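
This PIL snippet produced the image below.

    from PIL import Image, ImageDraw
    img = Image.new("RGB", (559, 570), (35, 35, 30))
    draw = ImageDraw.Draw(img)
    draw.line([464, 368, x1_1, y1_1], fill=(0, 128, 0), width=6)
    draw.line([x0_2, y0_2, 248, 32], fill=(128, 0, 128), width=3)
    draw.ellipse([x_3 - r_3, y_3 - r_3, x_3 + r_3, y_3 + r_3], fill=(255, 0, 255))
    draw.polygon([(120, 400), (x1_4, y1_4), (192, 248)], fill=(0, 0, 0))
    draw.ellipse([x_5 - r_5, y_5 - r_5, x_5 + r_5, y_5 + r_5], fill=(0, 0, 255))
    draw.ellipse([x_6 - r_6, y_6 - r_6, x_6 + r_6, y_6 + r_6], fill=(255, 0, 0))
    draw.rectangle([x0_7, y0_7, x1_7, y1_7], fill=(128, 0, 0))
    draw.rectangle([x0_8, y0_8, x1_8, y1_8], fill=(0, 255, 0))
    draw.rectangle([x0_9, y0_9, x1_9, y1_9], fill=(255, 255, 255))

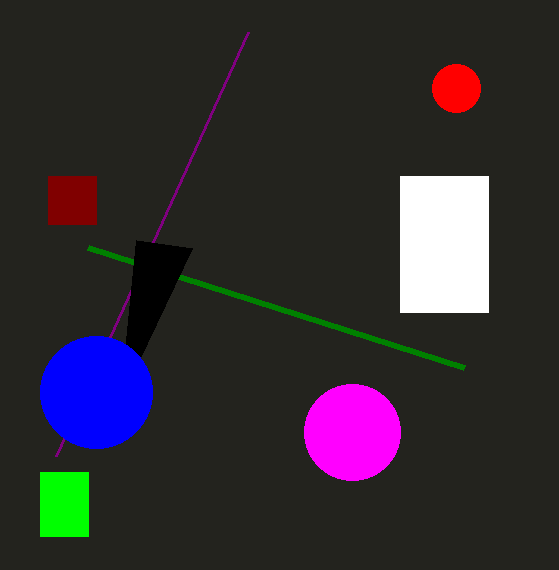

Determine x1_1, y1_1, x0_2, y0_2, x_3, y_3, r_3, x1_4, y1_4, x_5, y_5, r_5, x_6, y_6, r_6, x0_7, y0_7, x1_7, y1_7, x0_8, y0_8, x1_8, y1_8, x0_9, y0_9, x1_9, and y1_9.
x1_1 = 88
y1_1 = 248
x0_2 = 56
y0_2 = 456
x_3 = 352
y_3 = 432
r_3 = 48
x1_4 = 136
y1_4 = 240
x_5 = 96
y_5 = 392
r_5 = 56
x_6 = 456
y_6 = 88
r_6 = 24
x0_7 = 48
y0_7 = 176
x1_7 = 96
y1_7 = 224
x0_8 = 40
y0_8 = 472
x1_8 = 88
y1_8 = 536
x0_9 = 400
y0_9 = 176
x1_9 = 488
y1_9 = 312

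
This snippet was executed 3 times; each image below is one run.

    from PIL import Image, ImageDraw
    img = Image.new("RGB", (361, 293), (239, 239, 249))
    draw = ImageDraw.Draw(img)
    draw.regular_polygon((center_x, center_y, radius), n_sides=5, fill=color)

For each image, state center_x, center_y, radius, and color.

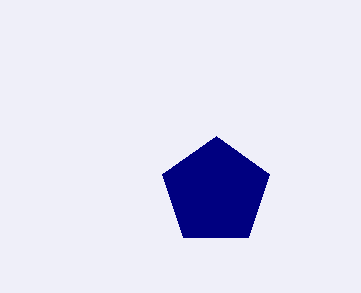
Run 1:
center_x = 216, center_y = 192, radius = 56, color = 'navy'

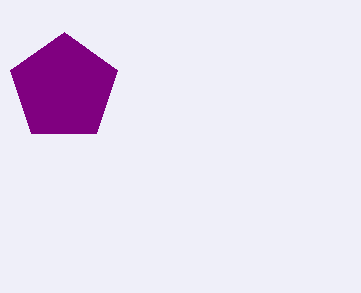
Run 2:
center_x = 64
center_y = 88
radius = 56
color = 'purple'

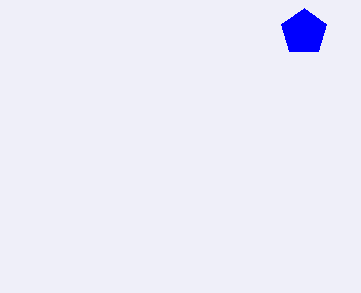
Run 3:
center_x = 304
center_y = 32
radius = 24
color = 'blue'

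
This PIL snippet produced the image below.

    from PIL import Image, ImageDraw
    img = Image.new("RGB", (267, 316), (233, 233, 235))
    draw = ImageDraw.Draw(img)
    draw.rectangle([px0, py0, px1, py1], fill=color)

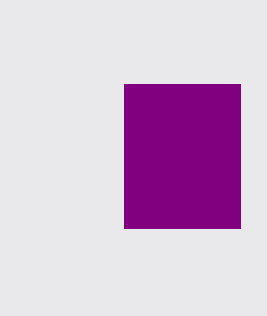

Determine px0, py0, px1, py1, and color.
px0 = 124; py0 = 84; px1 = 240; py1 = 228; color = 'purple'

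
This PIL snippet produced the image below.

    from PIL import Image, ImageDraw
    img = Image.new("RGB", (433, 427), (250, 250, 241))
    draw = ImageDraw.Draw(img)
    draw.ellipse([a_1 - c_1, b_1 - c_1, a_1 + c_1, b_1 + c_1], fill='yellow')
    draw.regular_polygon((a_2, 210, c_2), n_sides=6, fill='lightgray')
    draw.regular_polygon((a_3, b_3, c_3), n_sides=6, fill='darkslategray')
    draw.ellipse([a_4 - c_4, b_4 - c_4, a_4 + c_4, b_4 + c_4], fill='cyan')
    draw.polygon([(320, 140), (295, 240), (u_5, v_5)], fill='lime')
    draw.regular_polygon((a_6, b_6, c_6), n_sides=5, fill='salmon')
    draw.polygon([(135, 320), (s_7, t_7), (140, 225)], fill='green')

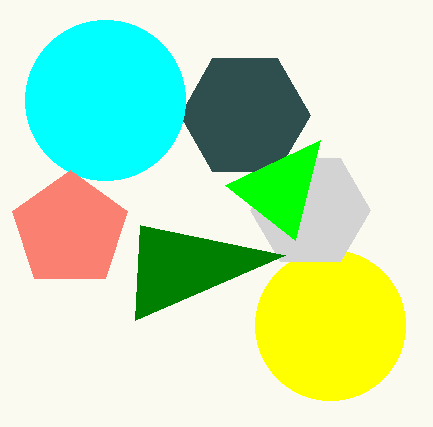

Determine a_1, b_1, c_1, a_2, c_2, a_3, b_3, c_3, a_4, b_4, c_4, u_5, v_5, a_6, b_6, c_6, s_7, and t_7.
a_1 = 330; b_1 = 325; c_1 = 75; a_2 = 310; c_2 = 60; a_3 = 245; b_3 = 115; c_3 = 65; a_4 = 105; b_4 = 100; c_4 = 80; u_5 = 225; v_5 = 185; a_6 = 70; b_6 = 230; c_6 = 60; s_7 = 285; t_7 = 255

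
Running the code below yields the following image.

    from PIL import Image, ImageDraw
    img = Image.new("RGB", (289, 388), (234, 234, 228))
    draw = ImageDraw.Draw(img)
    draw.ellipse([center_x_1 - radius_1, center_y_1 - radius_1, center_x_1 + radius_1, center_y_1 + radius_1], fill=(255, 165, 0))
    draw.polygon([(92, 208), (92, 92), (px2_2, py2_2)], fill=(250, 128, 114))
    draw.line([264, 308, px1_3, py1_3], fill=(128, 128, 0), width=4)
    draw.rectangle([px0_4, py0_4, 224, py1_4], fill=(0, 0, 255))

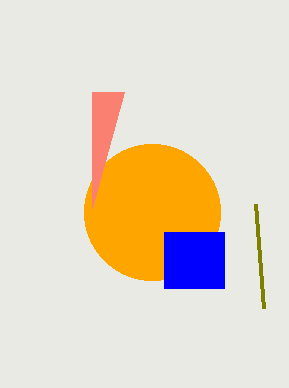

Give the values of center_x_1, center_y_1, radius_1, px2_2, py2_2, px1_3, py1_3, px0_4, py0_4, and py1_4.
center_x_1 = 152
center_y_1 = 212
radius_1 = 68
px2_2 = 124
py2_2 = 92
px1_3 = 256
py1_3 = 204
px0_4 = 164
py0_4 = 232
py1_4 = 288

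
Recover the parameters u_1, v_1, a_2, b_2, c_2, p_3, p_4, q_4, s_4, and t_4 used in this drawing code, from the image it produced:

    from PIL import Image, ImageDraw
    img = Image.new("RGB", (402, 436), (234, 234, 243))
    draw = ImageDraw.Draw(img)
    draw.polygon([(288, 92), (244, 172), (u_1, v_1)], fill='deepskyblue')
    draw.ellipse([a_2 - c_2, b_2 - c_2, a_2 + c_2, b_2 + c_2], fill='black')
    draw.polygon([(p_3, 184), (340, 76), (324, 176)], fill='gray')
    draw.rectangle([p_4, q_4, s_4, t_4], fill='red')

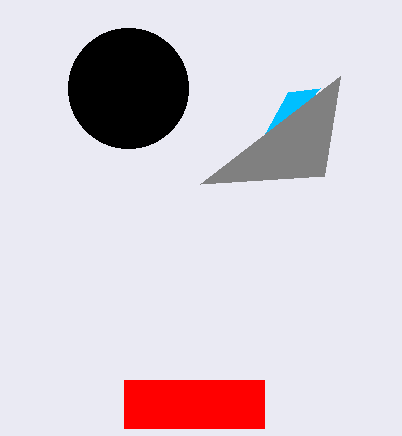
u_1 = 320
v_1 = 88
a_2 = 128
b_2 = 88
c_2 = 60
p_3 = 200
p_4 = 124
q_4 = 380
s_4 = 264
t_4 = 428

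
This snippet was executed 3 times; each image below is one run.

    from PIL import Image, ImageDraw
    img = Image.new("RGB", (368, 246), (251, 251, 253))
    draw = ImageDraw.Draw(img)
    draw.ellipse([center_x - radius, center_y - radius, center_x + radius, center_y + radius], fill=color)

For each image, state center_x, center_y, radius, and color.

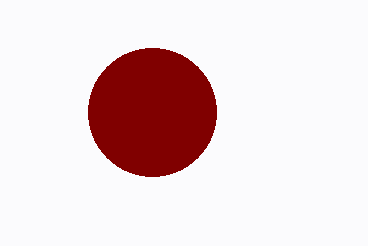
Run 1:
center_x = 152; center_y = 112; radius = 64; color = 'maroon'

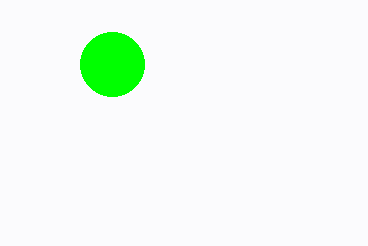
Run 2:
center_x = 112, center_y = 64, radius = 32, color = 'lime'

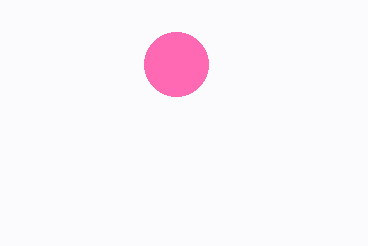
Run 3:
center_x = 176; center_y = 64; radius = 32; color = 'hotpink'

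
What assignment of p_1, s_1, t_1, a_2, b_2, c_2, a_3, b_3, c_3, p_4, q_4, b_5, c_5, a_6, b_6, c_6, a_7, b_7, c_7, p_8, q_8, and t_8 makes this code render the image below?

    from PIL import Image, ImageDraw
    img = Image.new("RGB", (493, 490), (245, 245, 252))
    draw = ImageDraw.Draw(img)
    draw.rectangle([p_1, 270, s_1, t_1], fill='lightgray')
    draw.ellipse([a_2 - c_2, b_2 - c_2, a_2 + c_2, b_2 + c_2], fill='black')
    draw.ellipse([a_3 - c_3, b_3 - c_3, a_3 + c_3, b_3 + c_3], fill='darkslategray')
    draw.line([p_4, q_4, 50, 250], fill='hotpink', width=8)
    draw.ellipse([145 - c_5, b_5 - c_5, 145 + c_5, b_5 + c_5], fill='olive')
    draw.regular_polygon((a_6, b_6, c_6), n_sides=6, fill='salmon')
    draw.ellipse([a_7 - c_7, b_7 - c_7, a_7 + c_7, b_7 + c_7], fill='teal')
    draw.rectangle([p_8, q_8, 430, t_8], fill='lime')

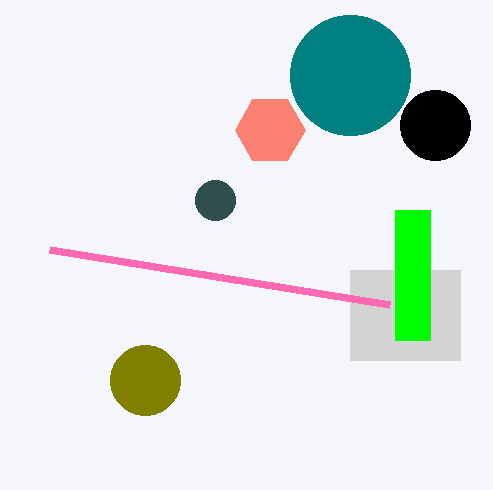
p_1 = 350, s_1 = 460, t_1 = 360, a_2 = 435, b_2 = 125, c_2 = 35, a_3 = 215, b_3 = 200, c_3 = 20, p_4 = 390, q_4 = 305, b_5 = 380, c_5 = 35, a_6 = 270, b_6 = 130, c_6 = 35, a_7 = 350, b_7 = 75, c_7 = 60, p_8 = 395, q_8 = 210, t_8 = 340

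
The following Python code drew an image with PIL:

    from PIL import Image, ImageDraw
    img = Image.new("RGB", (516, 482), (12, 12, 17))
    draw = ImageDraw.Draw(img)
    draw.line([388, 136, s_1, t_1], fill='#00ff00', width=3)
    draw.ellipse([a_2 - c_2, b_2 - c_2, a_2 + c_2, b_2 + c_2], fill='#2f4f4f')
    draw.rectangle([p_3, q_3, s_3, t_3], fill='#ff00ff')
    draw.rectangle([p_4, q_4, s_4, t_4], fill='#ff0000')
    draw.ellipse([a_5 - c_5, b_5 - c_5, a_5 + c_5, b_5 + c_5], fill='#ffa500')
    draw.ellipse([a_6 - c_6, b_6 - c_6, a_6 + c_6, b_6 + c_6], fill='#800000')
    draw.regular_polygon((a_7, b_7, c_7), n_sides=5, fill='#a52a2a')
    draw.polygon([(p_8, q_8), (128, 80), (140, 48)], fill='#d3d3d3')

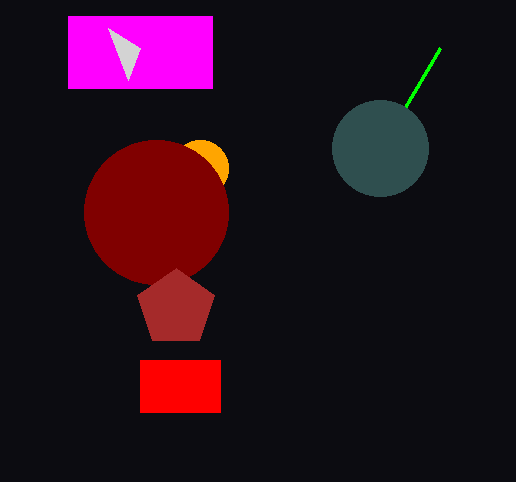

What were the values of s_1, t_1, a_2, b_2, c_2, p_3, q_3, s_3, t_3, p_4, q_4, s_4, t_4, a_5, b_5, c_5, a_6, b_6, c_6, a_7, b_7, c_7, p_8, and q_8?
s_1 = 440; t_1 = 48; a_2 = 380; b_2 = 148; c_2 = 48; p_3 = 68; q_3 = 16; s_3 = 212; t_3 = 88; p_4 = 140; q_4 = 360; s_4 = 220; t_4 = 412; a_5 = 200; b_5 = 168; c_5 = 28; a_6 = 156; b_6 = 212; c_6 = 72; a_7 = 176; b_7 = 308; c_7 = 40; p_8 = 108; q_8 = 28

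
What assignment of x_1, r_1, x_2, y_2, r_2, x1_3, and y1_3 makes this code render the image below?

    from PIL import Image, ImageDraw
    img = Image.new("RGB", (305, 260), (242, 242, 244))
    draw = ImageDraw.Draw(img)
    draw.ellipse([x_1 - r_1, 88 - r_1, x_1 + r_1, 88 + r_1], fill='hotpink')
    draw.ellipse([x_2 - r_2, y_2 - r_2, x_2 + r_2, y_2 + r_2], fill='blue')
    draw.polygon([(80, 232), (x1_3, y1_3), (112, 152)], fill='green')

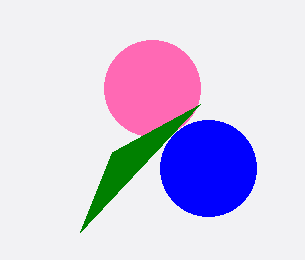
x_1 = 152, r_1 = 48, x_2 = 208, y_2 = 168, r_2 = 48, x1_3 = 200, y1_3 = 104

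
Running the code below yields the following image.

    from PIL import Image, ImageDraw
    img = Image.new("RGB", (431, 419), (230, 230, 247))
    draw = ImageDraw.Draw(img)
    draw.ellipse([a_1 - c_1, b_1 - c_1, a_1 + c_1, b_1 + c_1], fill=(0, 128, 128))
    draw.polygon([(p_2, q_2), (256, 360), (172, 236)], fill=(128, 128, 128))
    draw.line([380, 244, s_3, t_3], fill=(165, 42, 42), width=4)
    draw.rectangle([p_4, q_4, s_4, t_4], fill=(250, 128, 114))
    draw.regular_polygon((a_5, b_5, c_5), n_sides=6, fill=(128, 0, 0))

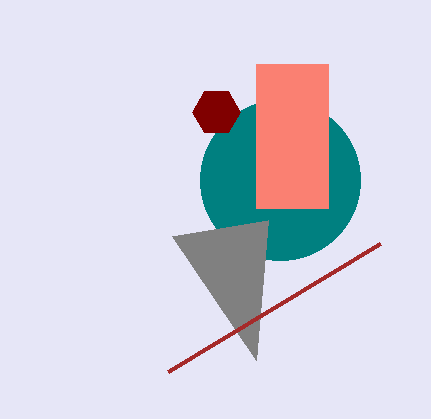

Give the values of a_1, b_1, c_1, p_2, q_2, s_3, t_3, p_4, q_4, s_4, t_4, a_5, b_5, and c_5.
a_1 = 280, b_1 = 180, c_1 = 80, p_2 = 268, q_2 = 220, s_3 = 168, t_3 = 372, p_4 = 256, q_4 = 64, s_4 = 328, t_4 = 208, a_5 = 216, b_5 = 112, c_5 = 24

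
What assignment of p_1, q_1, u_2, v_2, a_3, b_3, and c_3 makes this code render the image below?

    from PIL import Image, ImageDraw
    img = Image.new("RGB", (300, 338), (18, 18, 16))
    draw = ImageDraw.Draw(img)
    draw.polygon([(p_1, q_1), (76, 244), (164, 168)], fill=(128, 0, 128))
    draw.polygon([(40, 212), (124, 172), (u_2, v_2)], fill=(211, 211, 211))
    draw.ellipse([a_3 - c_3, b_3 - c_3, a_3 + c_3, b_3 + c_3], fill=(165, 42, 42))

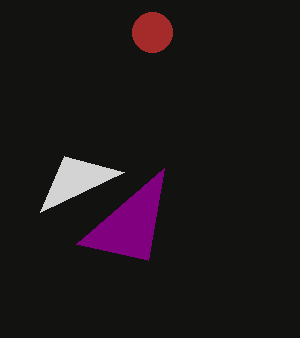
p_1 = 148; q_1 = 260; u_2 = 64; v_2 = 156; a_3 = 152; b_3 = 32; c_3 = 20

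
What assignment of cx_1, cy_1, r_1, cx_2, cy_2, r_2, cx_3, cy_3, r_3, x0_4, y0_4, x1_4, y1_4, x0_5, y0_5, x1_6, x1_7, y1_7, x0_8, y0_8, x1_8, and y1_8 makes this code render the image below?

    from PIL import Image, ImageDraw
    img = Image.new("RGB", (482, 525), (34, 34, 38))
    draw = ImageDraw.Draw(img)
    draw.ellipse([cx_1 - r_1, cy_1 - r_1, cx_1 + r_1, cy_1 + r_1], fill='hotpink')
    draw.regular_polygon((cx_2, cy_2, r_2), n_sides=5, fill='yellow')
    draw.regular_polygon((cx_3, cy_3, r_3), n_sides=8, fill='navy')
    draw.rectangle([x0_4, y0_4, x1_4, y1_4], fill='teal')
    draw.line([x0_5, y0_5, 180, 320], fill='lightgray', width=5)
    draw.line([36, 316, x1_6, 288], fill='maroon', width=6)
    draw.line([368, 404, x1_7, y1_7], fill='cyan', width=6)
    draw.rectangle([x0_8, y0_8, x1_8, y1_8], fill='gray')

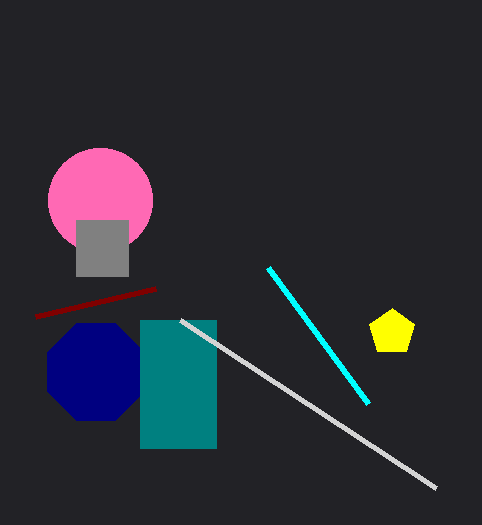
cx_1 = 100; cy_1 = 200; r_1 = 52; cx_2 = 392; cy_2 = 332; r_2 = 24; cx_3 = 96; cy_3 = 372; r_3 = 52; x0_4 = 140; y0_4 = 320; x1_4 = 216; y1_4 = 448; x0_5 = 436; y0_5 = 488; x1_6 = 156; x1_7 = 268; y1_7 = 268; x0_8 = 76; y0_8 = 220; x1_8 = 128; y1_8 = 276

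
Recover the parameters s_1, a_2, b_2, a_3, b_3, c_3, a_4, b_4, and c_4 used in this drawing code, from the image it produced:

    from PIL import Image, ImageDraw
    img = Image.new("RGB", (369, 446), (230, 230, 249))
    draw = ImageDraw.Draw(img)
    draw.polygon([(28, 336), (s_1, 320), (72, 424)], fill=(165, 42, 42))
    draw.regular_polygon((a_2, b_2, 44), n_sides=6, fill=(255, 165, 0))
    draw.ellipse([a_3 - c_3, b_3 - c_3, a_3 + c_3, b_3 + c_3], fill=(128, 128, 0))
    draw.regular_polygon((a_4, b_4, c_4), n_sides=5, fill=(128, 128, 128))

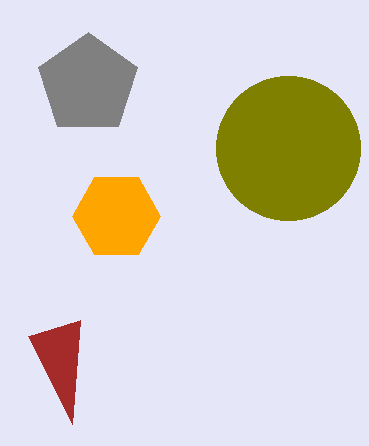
s_1 = 80; a_2 = 116; b_2 = 216; a_3 = 288; b_3 = 148; c_3 = 72; a_4 = 88; b_4 = 84; c_4 = 52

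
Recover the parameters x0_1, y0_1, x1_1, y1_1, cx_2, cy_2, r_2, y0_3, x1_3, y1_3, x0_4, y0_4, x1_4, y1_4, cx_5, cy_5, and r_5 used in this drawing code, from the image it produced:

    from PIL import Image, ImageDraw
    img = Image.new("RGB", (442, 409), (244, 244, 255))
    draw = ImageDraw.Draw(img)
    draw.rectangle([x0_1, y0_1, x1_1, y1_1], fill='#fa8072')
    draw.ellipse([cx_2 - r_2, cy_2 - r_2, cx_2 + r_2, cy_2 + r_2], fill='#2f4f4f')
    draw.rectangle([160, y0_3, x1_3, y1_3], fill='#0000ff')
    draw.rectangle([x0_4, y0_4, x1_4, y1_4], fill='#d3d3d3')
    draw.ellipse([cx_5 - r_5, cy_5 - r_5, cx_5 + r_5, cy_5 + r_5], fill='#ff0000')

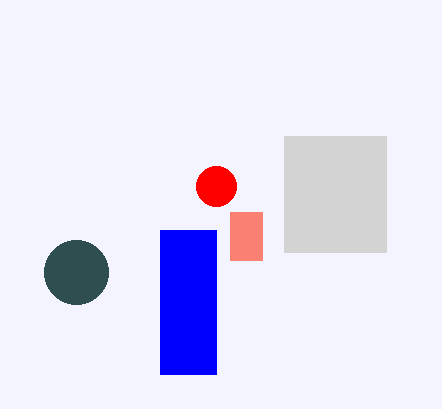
x0_1 = 230, y0_1 = 212, x1_1 = 262, y1_1 = 260, cx_2 = 76, cy_2 = 272, r_2 = 32, y0_3 = 230, x1_3 = 216, y1_3 = 374, x0_4 = 284, y0_4 = 136, x1_4 = 386, y1_4 = 252, cx_5 = 216, cy_5 = 186, r_5 = 20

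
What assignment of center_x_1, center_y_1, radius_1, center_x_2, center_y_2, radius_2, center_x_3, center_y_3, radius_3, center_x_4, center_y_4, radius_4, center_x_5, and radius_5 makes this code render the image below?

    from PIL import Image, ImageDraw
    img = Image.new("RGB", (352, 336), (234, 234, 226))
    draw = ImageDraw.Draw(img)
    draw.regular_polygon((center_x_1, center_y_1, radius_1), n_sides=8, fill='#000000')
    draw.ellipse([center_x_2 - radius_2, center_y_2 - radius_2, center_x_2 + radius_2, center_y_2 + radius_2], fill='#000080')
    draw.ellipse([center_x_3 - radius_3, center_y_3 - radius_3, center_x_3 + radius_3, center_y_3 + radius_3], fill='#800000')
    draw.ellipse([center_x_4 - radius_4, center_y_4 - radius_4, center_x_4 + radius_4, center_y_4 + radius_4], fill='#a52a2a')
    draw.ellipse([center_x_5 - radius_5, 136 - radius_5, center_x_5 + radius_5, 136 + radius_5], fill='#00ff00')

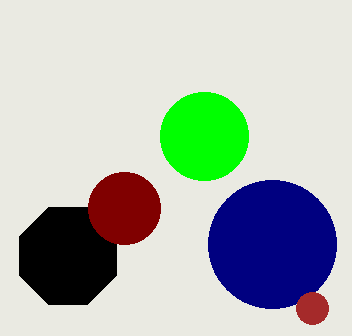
center_x_1 = 68
center_y_1 = 256
radius_1 = 52
center_x_2 = 272
center_y_2 = 244
radius_2 = 64
center_x_3 = 124
center_y_3 = 208
radius_3 = 36
center_x_4 = 312
center_y_4 = 308
radius_4 = 16
center_x_5 = 204
radius_5 = 44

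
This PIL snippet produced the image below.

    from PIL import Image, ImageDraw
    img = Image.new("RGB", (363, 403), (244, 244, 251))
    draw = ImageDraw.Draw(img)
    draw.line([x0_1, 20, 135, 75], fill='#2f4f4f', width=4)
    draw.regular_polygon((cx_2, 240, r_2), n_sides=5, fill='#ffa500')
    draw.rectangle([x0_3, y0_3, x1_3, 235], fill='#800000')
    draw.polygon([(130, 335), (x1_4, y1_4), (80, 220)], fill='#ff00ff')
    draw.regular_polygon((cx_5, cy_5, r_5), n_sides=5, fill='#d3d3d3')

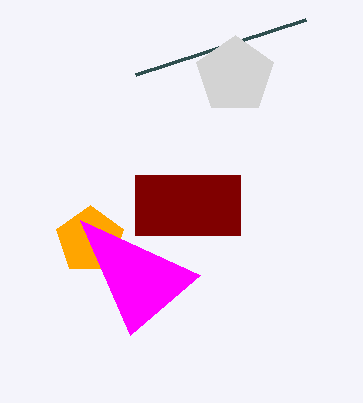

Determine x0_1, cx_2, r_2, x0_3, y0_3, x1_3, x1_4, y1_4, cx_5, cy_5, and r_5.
x0_1 = 305; cx_2 = 90; r_2 = 35; x0_3 = 135; y0_3 = 175; x1_3 = 240; x1_4 = 200; y1_4 = 275; cx_5 = 235; cy_5 = 75; r_5 = 40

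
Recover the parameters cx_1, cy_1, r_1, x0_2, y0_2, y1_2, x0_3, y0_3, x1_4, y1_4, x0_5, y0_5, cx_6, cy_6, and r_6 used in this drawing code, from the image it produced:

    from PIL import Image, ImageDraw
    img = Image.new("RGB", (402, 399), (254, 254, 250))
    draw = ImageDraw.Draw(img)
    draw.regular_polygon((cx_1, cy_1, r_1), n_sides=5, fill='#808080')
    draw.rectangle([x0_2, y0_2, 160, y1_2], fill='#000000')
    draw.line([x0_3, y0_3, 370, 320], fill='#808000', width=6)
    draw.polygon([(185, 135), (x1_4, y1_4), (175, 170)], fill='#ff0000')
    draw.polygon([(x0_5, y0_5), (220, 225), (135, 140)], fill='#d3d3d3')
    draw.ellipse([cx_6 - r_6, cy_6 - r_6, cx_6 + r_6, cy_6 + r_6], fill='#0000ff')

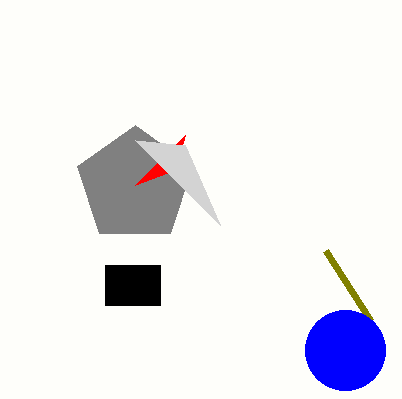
cx_1 = 135; cy_1 = 185; r_1 = 60; x0_2 = 105; y0_2 = 265; y1_2 = 305; x0_3 = 325; y0_3 = 250; x1_4 = 135; y1_4 = 185; x0_5 = 185; y0_5 = 145; cx_6 = 345; cy_6 = 350; r_6 = 40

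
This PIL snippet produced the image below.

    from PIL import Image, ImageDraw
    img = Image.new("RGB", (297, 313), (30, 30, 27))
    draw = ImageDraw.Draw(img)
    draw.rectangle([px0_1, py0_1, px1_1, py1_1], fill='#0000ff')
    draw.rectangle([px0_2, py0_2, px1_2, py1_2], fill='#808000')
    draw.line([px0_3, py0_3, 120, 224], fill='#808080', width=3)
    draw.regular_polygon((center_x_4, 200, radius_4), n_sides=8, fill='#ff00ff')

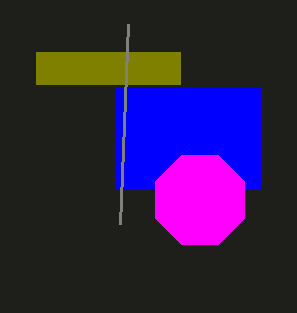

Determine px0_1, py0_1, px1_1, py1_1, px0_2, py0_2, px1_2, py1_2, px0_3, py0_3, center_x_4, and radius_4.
px0_1 = 116; py0_1 = 88; px1_1 = 260; py1_1 = 188; px0_2 = 36; py0_2 = 52; px1_2 = 180; py1_2 = 84; px0_3 = 128; py0_3 = 24; center_x_4 = 200; radius_4 = 48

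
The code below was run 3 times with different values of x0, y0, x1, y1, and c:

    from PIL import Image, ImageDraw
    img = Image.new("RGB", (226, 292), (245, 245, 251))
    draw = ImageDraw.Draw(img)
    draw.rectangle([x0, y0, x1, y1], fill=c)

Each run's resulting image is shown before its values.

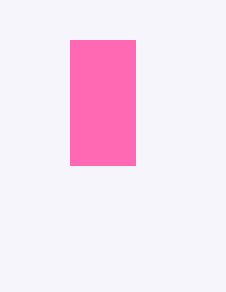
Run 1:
x0 = 70, y0 = 40, x1 = 135, y1 = 165, c = 'hotpink'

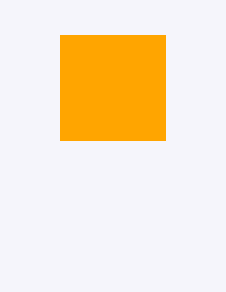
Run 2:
x0 = 60
y0 = 35
x1 = 165
y1 = 140
c = 'orange'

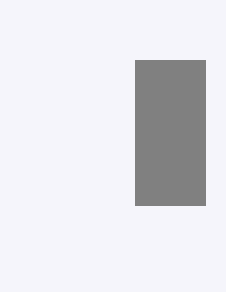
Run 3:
x0 = 135, y0 = 60, x1 = 205, y1 = 205, c = 'gray'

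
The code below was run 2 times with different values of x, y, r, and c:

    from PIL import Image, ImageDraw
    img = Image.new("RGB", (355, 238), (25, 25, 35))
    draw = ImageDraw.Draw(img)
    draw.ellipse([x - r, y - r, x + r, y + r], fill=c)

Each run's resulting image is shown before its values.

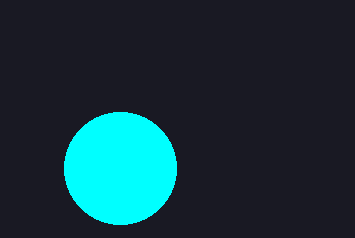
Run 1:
x = 120; y = 168; r = 56; c = 'cyan'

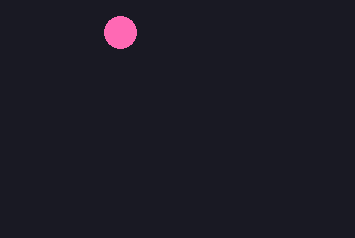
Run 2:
x = 120, y = 32, r = 16, c = 'hotpink'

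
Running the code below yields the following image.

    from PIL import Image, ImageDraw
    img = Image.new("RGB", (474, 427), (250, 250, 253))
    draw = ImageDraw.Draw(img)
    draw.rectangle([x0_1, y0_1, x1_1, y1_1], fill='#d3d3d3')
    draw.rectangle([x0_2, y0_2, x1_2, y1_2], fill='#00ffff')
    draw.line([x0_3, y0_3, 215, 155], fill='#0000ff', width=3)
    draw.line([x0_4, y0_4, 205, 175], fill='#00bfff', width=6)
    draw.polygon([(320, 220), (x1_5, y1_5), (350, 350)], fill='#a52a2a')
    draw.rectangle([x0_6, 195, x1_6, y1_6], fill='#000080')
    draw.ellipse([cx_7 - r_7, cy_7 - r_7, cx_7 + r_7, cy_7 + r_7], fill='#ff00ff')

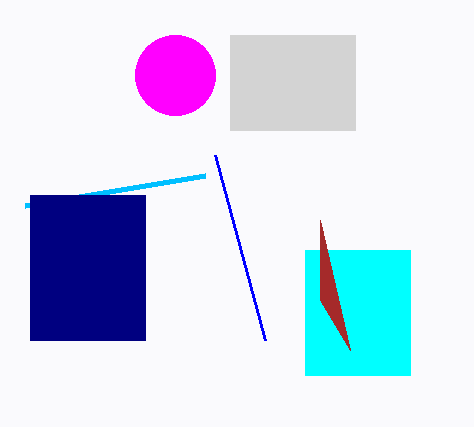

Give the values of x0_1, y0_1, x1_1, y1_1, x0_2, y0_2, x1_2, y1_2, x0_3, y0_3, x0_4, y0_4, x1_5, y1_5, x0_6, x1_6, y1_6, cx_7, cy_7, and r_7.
x0_1 = 230; y0_1 = 35; x1_1 = 355; y1_1 = 130; x0_2 = 305; y0_2 = 250; x1_2 = 410; y1_2 = 375; x0_3 = 265; y0_3 = 340; x0_4 = 25; y0_4 = 205; x1_5 = 320; y1_5 = 300; x0_6 = 30; x1_6 = 145; y1_6 = 340; cx_7 = 175; cy_7 = 75; r_7 = 40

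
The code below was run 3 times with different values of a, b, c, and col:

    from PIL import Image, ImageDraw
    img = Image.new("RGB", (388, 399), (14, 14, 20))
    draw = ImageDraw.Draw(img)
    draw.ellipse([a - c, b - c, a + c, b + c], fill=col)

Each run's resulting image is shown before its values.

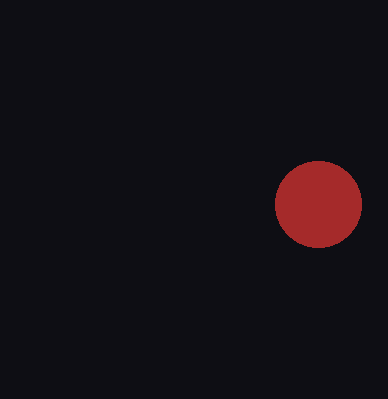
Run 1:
a = 318; b = 204; c = 43; col = 'brown'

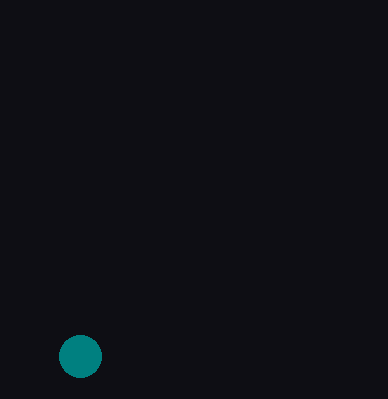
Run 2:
a = 80, b = 356, c = 21, col = 'teal'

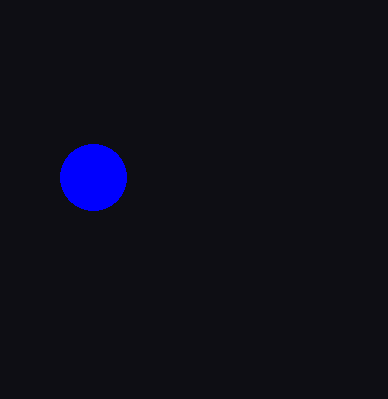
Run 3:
a = 93, b = 177, c = 33, col = 'blue'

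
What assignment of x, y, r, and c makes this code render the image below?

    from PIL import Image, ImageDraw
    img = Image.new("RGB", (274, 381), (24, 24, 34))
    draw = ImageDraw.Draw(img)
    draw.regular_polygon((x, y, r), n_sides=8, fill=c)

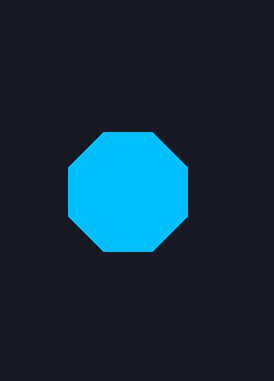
x = 128, y = 192, r = 64, c = 'deepskyblue'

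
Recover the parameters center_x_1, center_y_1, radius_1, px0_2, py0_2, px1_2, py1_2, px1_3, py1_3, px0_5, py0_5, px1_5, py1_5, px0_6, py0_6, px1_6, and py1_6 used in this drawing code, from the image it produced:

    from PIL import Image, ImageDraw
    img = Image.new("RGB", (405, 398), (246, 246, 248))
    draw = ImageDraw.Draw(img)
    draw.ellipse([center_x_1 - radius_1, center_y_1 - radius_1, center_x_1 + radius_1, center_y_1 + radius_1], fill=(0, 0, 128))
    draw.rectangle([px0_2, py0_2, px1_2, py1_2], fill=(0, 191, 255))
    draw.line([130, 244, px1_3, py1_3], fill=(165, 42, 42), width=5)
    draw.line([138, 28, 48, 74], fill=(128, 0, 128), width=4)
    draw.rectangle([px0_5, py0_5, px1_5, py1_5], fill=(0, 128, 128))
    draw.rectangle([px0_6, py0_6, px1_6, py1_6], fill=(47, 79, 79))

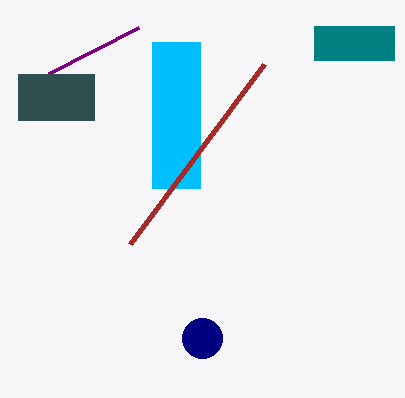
center_x_1 = 202
center_y_1 = 338
radius_1 = 20
px0_2 = 152
py0_2 = 42
px1_2 = 200
py1_2 = 188
px1_3 = 264
py1_3 = 64
px0_5 = 314
py0_5 = 26
px1_5 = 394
py1_5 = 60
px0_6 = 18
py0_6 = 74
px1_6 = 94
py1_6 = 120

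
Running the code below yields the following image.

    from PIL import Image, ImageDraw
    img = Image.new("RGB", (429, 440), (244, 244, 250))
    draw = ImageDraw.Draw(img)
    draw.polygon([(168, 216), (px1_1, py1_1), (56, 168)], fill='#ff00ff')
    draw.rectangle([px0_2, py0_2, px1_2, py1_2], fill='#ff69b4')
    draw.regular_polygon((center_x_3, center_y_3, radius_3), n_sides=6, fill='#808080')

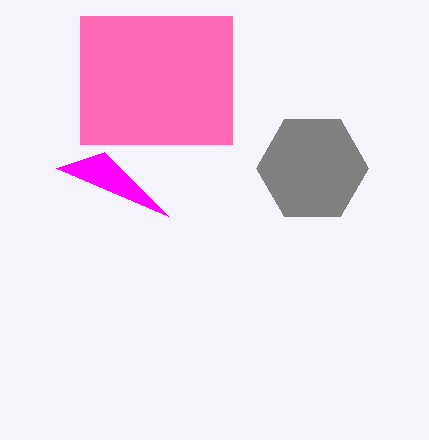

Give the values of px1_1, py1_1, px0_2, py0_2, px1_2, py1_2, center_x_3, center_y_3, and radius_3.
px1_1 = 104; py1_1 = 152; px0_2 = 80; py0_2 = 16; px1_2 = 232; py1_2 = 144; center_x_3 = 312; center_y_3 = 168; radius_3 = 56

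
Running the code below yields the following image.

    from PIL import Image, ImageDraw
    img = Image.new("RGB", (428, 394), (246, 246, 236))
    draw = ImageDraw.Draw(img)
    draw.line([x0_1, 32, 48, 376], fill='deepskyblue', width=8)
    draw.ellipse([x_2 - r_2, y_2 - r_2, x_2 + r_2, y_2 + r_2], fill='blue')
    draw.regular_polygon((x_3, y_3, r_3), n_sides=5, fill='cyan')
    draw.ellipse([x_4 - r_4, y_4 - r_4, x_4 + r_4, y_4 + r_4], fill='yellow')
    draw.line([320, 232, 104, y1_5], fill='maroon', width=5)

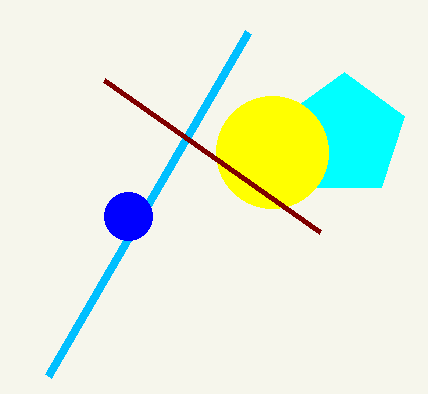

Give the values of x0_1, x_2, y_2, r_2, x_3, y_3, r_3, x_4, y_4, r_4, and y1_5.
x0_1 = 248
x_2 = 128
y_2 = 216
r_2 = 24
x_3 = 344
y_3 = 136
r_3 = 64
x_4 = 272
y_4 = 152
r_4 = 56
y1_5 = 80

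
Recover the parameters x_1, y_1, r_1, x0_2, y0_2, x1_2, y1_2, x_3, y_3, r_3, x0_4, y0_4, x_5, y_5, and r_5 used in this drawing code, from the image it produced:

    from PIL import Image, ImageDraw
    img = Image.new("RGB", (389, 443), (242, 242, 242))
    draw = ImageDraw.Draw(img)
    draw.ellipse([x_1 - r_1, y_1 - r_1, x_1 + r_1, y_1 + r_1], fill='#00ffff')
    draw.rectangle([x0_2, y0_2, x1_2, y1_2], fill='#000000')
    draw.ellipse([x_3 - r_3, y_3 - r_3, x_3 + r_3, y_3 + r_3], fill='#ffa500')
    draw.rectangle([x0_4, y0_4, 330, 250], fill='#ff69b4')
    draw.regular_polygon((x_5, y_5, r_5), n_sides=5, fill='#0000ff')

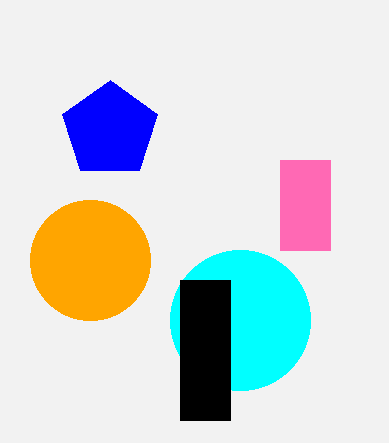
x_1 = 240
y_1 = 320
r_1 = 70
x0_2 = 180
y0_2 = 280
x1_2 = 230
y1_2 = 420
x_3 = 90
y_3 = 260
r_3 = 60
x0_4 = 280
y0_4 = 160
x_5 = 110
y_5 = 130
r_5 = 50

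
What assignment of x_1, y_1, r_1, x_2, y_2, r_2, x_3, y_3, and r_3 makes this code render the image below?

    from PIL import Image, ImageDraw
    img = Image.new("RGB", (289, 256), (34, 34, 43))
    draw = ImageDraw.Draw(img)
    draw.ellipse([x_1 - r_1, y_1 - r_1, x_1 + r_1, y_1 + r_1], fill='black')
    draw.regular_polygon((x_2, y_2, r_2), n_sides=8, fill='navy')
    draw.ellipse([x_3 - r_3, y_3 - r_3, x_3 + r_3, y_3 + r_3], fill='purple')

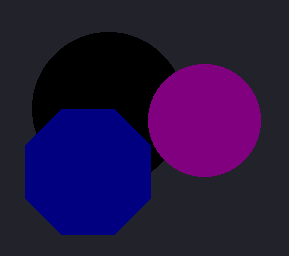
x_1 = 108
y_1 = 108
r_1 = 76
x_2 = 88
y_2 = 172
r_2 = 68
x_3 = 204
y_3 = 120
r_3 = 56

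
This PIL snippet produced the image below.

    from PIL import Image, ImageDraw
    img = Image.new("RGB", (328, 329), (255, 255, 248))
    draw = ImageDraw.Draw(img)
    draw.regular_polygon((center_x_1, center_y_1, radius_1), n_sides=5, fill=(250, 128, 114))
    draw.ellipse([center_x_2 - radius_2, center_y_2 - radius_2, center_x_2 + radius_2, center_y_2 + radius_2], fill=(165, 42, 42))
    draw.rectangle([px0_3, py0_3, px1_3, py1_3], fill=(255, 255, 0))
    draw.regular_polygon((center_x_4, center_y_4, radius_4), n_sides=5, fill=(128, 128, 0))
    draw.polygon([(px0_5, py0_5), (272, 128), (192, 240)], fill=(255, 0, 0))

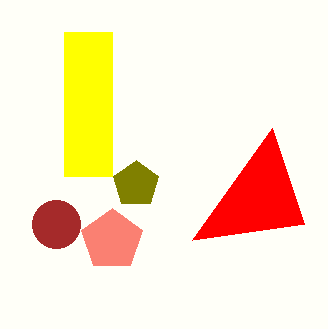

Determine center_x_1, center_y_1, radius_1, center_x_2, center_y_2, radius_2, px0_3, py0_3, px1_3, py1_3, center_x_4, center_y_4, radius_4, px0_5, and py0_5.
center_x_1 = 112
center_y_1 = 240
radius_1 = 32
center_x_2 = 56
center_y_2 = 224
radius_2 = 24
px0_3 = 64
py0_3 = 32
px1_3 = 112
py1_3 = 176
center_x_4 = 136
center_y_4 = 184
radius_4 = 24
px0_5 = 304
py0_5 = 224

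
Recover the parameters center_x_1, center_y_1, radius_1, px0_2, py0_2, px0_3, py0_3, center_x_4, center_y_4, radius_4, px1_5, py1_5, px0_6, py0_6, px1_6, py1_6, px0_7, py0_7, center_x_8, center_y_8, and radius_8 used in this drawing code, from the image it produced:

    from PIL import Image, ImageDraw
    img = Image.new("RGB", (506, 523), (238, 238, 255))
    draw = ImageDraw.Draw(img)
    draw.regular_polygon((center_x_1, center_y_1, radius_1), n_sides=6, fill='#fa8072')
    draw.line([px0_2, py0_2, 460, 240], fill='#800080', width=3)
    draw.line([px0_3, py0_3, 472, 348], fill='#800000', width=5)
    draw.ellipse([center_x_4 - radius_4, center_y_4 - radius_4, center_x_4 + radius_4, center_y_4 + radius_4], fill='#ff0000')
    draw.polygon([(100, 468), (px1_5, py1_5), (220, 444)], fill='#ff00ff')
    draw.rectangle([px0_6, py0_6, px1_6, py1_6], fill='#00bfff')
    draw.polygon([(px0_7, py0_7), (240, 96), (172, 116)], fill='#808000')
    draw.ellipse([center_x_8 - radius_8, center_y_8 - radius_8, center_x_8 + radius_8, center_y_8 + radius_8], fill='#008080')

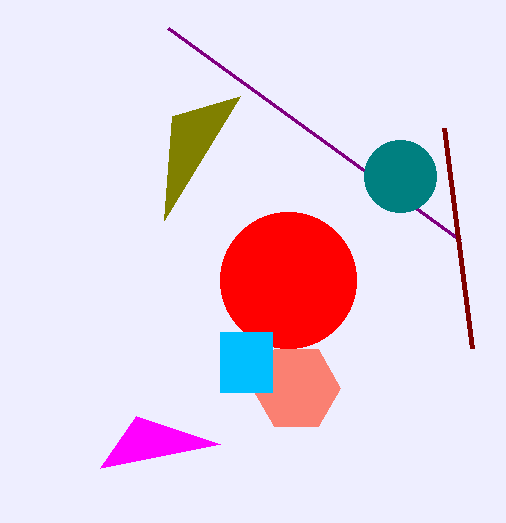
center_x_1 = 296
center_y_1 = 388
radius_1 = 44
px0_2 = 168
py0_2 = 28
px0_3 = 444
py0_3 = 128
center_x_4 = 288
center_y_4 = 280
radius_4 = 68
px1_5 = 136
py1_5 = 416
px0_6 = 220
py0_6 = 332
px1_6 = 272
py1_6 = 392
px0_7 = 164
py0_7 = 220
center_x_8 = 400
center_y_8 = 176
radius_8 = 36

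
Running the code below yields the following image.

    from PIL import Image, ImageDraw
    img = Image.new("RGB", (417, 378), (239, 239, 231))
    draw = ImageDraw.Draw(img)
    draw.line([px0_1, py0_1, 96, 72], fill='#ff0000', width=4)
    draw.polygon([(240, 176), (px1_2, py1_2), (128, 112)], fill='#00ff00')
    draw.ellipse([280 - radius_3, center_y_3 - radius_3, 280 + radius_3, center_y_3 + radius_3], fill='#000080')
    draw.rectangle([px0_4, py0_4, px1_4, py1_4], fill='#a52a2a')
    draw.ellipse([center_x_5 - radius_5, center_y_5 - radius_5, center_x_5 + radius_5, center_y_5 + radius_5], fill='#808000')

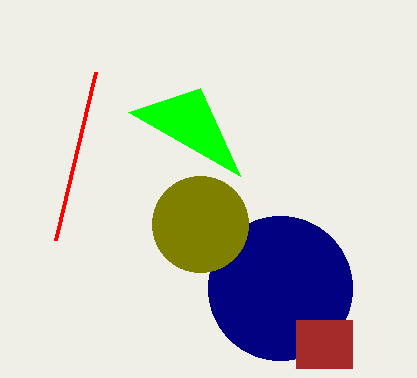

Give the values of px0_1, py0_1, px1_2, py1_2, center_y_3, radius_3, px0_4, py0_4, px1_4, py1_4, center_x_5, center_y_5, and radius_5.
px0_1 = 56; py0_1 = 240; px1_2 = 200; py1_2 = 88; center_y_3 = 288; radius_3 = 72; px0_4 = 296; py0_4 = 320; px1_4 = 352; py1_4 = 368; center_x_5 = 200; center_y_5 = 224; radius_5 = 48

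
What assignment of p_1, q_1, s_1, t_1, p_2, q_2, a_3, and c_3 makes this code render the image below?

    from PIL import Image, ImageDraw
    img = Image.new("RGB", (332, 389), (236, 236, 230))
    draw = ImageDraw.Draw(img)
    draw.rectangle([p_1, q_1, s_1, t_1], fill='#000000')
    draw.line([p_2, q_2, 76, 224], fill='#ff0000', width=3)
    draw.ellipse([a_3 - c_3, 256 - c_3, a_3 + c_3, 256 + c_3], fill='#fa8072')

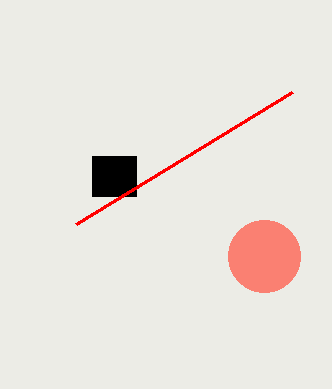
p_1 = 92; q_1 = 156; s_1 = 136; t_1 = 196; p_2 = 292; q_2 = 92; a_3 = 264; c_3 = 36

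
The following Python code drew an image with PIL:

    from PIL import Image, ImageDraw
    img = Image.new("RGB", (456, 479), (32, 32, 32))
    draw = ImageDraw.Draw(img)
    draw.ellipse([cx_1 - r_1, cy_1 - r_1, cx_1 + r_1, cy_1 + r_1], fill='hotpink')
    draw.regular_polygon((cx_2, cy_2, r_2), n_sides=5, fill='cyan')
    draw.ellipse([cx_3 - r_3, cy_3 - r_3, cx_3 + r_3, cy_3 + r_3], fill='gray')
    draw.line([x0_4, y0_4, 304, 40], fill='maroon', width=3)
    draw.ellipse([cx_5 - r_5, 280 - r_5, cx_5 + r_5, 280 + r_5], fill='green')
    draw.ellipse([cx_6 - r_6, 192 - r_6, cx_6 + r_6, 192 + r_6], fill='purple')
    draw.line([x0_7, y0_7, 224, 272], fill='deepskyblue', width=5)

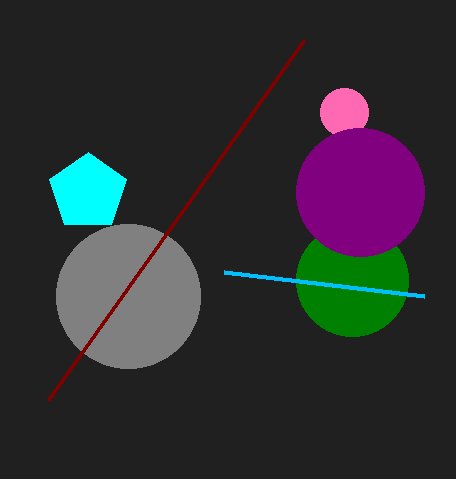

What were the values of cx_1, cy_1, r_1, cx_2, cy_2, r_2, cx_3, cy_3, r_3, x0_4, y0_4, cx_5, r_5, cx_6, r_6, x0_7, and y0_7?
cx_1 = 344; cy_1 = 112; r_1 = 24; cx_2 = 88; cy_2 = 192; r_2 = 40; cx_3 = 128; cy_3 = 296; r_3 = 72; x0_4 = 48; y0_4 = 400; cx_5 = 352; r_5 = 56; cx_6 = 360; r_6 = 64; x0_7 = 424; y0_7 = 296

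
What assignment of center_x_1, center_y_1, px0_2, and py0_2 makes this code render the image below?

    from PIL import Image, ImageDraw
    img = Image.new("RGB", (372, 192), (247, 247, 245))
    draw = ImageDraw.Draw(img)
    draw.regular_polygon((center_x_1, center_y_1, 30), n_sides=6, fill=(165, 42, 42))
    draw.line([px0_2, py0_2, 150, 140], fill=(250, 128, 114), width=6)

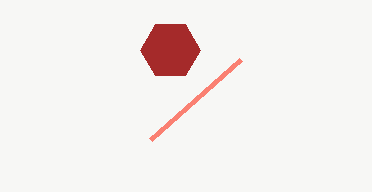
center_x_1 = 170, center_y_1 = 50, px0_2 = 240, py0_2 = 60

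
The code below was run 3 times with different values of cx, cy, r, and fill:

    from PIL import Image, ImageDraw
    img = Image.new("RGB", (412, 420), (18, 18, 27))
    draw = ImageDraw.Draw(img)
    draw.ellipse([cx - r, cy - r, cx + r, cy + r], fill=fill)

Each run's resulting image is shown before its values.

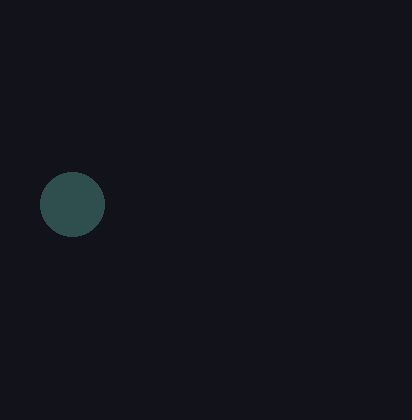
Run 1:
cx = 72, cy = 204, r = 32, fill = 'darkslategray'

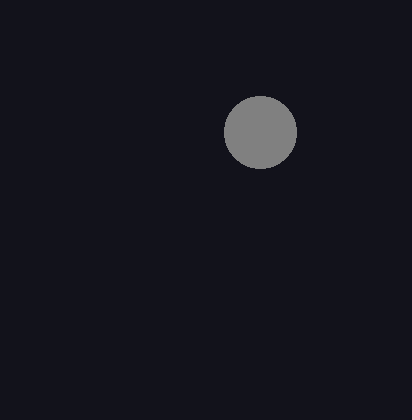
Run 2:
cx = 260
cy = 132
r = 36
fill = 'gray'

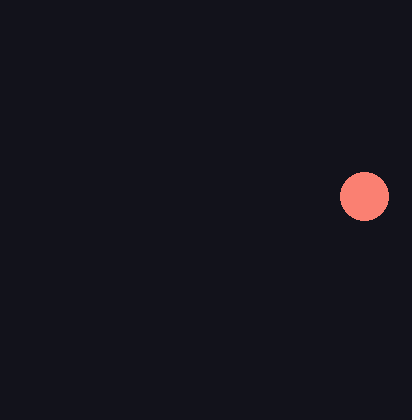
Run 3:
cx = 364, cy = 196, r = 24, fill = 'salmon'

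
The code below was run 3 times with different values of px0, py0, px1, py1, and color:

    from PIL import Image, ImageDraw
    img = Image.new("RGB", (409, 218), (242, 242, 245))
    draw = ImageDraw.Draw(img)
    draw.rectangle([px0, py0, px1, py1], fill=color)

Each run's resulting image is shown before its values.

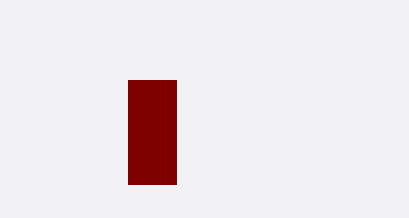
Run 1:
px0 = 128, py0 = 80, px1 = 176, py1 = 184, color = 'maroon'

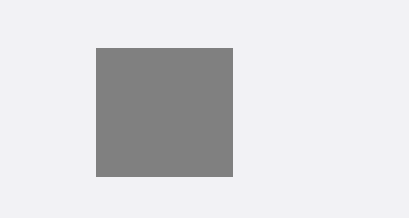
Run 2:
px0 = 96; py0 = 48; px1 = 232; py1 = 176; color = 'gray'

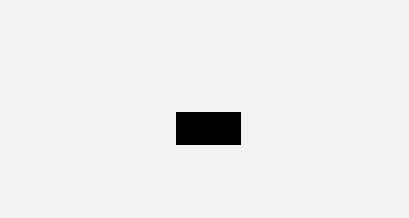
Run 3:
px0 = 176, py0 = 112, px1 = 240, py1 = 144, color = 'black'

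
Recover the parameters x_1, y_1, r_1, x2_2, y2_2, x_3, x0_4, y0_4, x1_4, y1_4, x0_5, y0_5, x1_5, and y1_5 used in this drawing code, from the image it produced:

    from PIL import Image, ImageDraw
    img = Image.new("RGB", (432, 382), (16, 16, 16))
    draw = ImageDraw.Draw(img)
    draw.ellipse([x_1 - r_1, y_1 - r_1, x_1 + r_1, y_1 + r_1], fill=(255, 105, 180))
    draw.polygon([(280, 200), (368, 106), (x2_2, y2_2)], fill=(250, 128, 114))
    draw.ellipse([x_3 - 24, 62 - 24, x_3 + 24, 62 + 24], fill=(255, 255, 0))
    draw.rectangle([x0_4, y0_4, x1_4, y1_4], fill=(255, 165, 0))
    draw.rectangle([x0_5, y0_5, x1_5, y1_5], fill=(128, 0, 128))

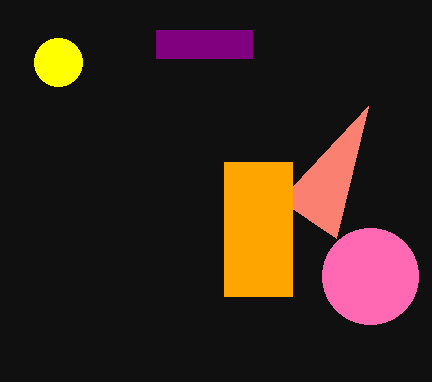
x_1 = 370, y_1 = 276, r_1 = 48, x2_2 = 336, y2_2 = 238, x_3 = 58, x0_4 = 224, y0_4 = 162, x1_4 = 292, y1_4 = 296, x0_5 = 156, y0_5 = 30, x1_5 = 252, y1_5 = 58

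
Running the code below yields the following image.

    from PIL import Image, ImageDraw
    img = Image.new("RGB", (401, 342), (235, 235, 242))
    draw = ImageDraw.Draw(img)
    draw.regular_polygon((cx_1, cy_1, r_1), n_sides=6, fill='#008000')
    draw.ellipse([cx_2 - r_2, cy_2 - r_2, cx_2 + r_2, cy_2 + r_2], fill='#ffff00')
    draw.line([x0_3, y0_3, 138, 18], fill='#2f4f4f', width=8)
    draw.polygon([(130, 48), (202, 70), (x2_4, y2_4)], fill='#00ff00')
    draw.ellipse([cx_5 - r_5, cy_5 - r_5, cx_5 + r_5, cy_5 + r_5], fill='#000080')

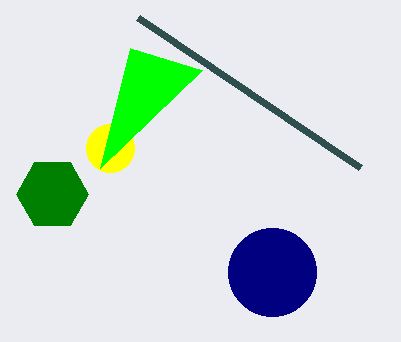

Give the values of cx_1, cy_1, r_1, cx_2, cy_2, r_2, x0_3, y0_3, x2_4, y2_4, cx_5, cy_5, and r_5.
cx_1 = 52, cy_1 = 194, r_1 = 36, cx_2 = 110, cy_2 = 148, r_2 = 24, x0_3 = 360, y0_3 = 168, x2_4 = 100, y2_4 = 168, cx_5 = 272, cy_5 = 272, r_5 = 44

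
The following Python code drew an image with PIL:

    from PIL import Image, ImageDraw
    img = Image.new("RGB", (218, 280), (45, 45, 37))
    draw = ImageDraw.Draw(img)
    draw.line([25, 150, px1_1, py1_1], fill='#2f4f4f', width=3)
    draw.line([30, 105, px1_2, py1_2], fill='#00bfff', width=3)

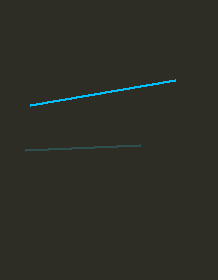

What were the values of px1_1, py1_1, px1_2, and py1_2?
px1_1 = 140, py1_1 = 145, px1_2 = 175, py1_2 = 80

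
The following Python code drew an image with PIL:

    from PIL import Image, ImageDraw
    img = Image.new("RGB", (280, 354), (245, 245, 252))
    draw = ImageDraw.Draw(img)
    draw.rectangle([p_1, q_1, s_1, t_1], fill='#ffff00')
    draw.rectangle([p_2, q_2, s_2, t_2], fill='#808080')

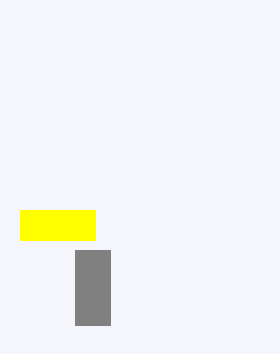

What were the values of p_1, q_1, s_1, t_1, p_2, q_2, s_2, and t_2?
p_1 = 20
q_1 = 210
s_1 = 95
t_1 = 240
p_2 = 75
q_2 = 250
s_2 = 110
t_2 = 325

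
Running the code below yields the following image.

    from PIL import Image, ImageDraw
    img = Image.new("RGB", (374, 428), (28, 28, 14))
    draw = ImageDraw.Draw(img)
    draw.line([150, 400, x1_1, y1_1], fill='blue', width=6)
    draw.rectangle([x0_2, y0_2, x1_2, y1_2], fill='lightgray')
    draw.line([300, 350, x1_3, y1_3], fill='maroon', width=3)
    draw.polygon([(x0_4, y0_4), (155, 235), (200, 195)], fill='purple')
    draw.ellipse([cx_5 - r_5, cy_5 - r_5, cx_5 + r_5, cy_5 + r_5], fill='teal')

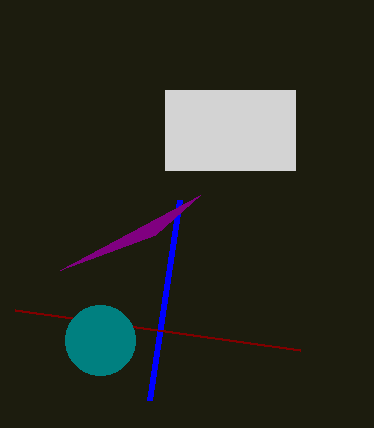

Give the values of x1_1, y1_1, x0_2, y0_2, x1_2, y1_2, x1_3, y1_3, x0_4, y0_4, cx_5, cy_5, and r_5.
x1_1 = 180
y1_1 = 200
x0_2 = 165
y0_2 = 90
x1_2 = 295
y1_2 = 170
x1_3 = 15
y1_3 = 310
x0_4 = 60
y0_4 = 270
cx_5 = 100
cy_5 = 340
r_5 = 35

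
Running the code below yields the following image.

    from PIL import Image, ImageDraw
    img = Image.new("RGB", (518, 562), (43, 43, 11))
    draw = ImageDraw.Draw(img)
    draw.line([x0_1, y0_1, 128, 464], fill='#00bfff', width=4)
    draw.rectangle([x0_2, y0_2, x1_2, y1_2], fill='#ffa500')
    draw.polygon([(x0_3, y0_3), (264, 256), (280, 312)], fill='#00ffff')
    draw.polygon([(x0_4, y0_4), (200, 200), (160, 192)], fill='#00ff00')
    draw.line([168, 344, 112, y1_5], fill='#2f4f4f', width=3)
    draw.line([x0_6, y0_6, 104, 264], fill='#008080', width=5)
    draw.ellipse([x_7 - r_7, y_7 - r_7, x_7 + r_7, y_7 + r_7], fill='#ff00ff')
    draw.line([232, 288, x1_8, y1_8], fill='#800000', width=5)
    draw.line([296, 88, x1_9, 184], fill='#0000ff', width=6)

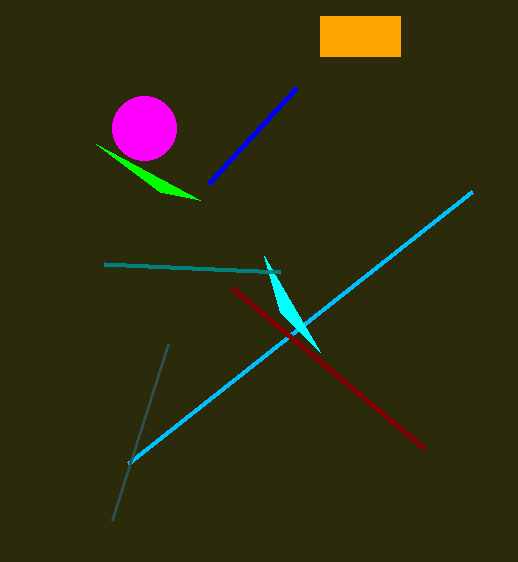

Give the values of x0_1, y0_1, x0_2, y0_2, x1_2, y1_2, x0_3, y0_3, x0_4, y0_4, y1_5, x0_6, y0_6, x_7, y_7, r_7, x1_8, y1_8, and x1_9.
x0_1 = 472, y0_1 = 192, x0_2 = 320, y0_2 = 16, x1_2 = 400, y1_2 = 56, x0_3 = 320, y0_3 = 352, x0_4 = 96, y0_4 = 144, y1_5 = 520, x0_6 = 280, y0_6 = 272, x_7 = 144, y_7 = 128, r_7 = 32, x1_8 = 424, y1_8 = 448, x1_9 = 208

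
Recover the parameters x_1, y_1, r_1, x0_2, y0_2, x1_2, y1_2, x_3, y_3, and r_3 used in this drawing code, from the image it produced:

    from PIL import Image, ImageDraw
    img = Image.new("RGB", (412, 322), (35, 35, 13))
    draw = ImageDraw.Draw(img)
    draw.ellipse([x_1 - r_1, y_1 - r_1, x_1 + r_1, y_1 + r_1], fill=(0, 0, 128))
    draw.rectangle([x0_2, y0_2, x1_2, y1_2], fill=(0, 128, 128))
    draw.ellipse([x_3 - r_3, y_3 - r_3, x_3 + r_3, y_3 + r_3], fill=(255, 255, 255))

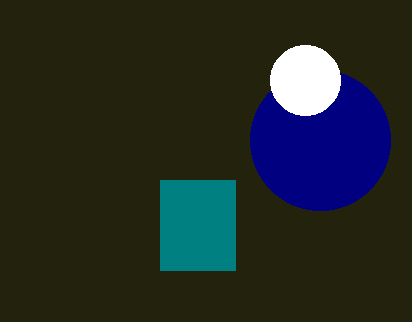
x_1 = 320
y_1 = 140
r_1 = 70
x0_2 = 160
y0_2 = 180
x1_2 = 235
y1_2 = 270
x_3 = 305
y_3 = 80
r_3 = 35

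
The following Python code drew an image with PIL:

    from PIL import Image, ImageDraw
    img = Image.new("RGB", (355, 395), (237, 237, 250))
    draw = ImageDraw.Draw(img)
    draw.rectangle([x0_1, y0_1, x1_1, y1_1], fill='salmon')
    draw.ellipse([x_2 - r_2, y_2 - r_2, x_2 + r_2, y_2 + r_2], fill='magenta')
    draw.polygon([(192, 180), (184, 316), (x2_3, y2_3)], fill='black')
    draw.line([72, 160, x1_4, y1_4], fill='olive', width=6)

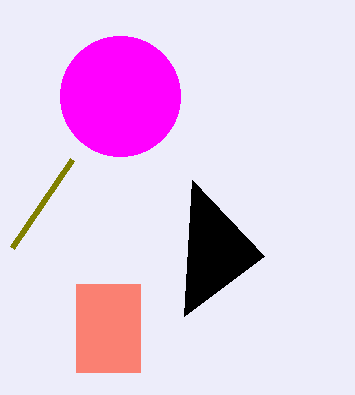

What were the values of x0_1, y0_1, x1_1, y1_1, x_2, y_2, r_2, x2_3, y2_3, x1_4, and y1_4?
x0_1 = 76
y0_1 = 284
x1_1 = 140
y1_1 = 372
x_2 = 120
y_2 = 96
r_2 = 60
x2_3 = 264
y2_3 = 256
x1_4 = 12
y1_4 = 248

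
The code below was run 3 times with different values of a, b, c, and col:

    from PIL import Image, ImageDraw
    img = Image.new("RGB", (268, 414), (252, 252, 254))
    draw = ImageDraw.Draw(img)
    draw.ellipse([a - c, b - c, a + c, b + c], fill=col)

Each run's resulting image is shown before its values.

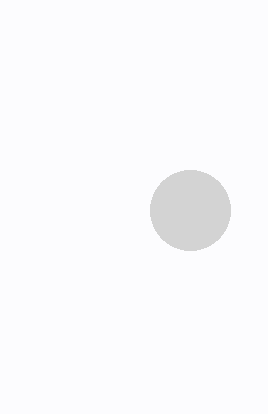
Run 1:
a = 190
b = 210
c = 40
col = 'lightgray'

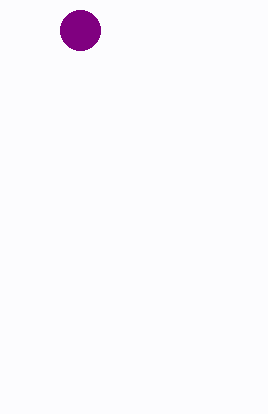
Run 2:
a = 80
b = 30
c = 20
col = 'purple'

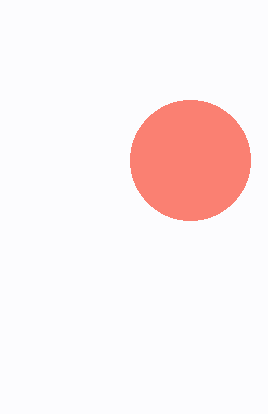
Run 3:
a = 190
b = 160
c = 60
col = 'salmon'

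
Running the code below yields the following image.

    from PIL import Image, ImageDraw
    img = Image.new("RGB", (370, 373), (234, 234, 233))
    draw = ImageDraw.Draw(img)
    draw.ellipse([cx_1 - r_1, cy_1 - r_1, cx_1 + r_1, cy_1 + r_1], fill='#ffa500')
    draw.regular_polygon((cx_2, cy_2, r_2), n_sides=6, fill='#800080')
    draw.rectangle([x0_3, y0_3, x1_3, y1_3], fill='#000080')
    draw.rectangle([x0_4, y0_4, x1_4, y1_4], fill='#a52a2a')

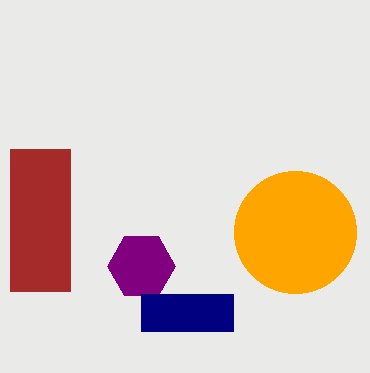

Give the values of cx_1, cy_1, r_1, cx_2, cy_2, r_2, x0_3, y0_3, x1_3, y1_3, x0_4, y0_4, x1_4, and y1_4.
cx_1 = 295
cy_1 = 232
r_1 = 61
cx_2 = 141
cy_2 = 266
r_2 = 34
x0_3 = 141
y0_3 = 294
x1_3 = 233
y1_3 = 331
x0_4 = 10
y0_4 = 149
x1_4 = 70
y1_4 = 291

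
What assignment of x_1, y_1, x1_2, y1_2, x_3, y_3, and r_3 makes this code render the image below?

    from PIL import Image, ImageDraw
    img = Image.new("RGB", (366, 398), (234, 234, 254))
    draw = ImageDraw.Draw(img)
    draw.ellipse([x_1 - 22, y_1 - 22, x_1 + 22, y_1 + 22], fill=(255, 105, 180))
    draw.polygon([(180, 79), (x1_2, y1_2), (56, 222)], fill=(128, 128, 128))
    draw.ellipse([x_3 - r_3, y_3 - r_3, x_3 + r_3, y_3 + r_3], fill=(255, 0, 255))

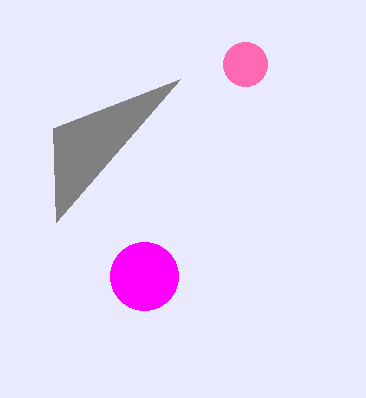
x_1 = 245; y_1 = 64; x1_2 = 53; y1_2 = 128; x_3 = 144; y_3 = 276; r_3 = 34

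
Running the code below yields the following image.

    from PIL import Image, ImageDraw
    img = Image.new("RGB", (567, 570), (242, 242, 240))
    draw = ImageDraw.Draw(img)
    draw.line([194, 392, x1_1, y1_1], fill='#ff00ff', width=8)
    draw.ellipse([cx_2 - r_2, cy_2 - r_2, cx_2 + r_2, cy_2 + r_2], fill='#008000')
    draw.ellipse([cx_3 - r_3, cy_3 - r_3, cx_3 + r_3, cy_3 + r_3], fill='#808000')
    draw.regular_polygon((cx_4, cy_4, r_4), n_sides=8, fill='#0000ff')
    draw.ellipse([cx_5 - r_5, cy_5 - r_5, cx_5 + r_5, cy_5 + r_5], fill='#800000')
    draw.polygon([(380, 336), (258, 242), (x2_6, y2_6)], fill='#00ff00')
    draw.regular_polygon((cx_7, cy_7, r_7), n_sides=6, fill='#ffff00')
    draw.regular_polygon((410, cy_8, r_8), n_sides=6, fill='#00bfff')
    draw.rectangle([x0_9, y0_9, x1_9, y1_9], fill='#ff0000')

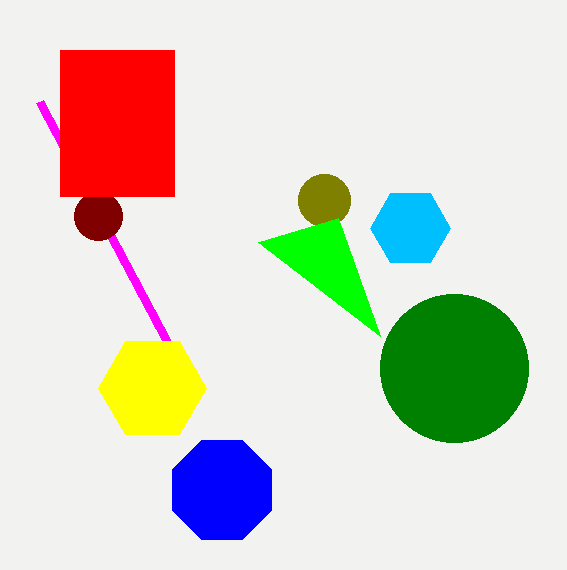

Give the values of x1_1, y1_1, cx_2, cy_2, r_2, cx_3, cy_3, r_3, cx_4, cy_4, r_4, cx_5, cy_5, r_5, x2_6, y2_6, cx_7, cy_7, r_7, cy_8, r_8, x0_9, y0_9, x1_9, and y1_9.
x1_1 = 40; y1_1 = 102; cx_2 = 454; cy_2 = 368; r_2 = 74; cx_3 = 324; cy_3 = 200; r_3 = 26; cx_4 = 222; cy_4 = 490; r_4 = 54; cx_5 = 98; cy_5 = 216; r_5 = 24; x2_6 = 338; y2_6 = 218; cx_7 = 152; cy_7 = 388; r_7 = 54; cy_8 = 228; r_8 = 40; x0_9 = 60; y0_9 = 50; x1_9 = 174; y1_9 = 196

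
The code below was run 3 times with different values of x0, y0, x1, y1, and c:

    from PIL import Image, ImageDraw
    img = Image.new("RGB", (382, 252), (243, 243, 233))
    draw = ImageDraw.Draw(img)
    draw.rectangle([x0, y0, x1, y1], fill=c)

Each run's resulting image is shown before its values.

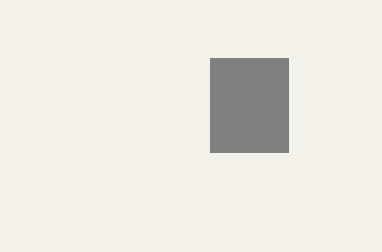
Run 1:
x0 = 210; y0 = 58; x1 = 288; y1 = 152; c = 'gray'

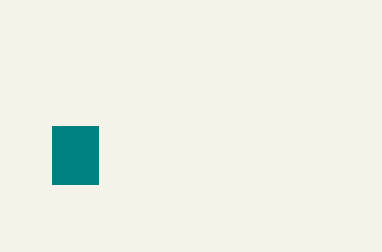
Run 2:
x0 = 52
y0 = 126
x1 = 98
y1 = 184
c = 'teal'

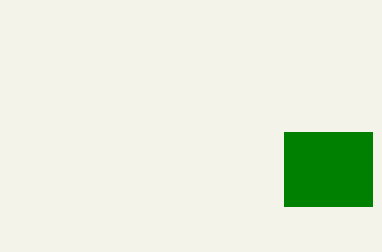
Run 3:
x0 = 284
y0 = 132
x1 = 372
y1 = 206
c = 'green'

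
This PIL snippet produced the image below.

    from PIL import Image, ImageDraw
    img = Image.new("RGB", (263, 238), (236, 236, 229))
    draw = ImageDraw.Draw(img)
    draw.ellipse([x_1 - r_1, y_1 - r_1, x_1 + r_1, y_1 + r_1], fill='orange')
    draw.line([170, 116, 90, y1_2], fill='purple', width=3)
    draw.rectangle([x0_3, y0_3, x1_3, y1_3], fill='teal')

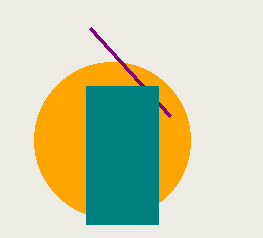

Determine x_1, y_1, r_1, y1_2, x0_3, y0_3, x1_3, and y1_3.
x_1 = 112, y_1 = 140, r_1 = 78, y1_2 = 28, x0_3 = 86, y0_3 = 86, x1_3 = 158, y1_3 = 224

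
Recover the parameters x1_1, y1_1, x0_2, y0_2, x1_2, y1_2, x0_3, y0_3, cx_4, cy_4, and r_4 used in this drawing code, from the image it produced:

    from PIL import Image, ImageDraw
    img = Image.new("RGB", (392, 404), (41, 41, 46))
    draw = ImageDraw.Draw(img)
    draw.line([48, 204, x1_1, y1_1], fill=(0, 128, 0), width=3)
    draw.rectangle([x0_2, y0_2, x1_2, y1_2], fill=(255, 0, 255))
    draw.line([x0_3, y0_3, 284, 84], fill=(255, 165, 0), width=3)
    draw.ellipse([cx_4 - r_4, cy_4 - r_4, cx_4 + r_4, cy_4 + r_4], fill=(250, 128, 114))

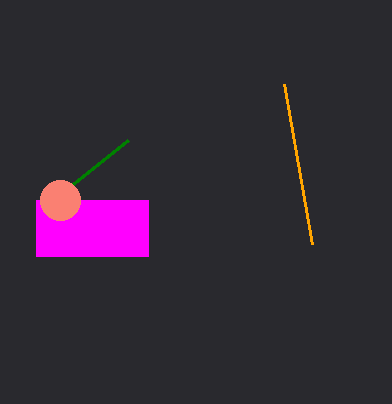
x1_1 = 128
y1_1 = 140
x0_2 = 36
y0_2 = 200
x1_2 = 148
y1_2 = 256
x0_3 = 312
y0_3 = 244
cx_4 = 60
cy_4 = 200
r_4 = 20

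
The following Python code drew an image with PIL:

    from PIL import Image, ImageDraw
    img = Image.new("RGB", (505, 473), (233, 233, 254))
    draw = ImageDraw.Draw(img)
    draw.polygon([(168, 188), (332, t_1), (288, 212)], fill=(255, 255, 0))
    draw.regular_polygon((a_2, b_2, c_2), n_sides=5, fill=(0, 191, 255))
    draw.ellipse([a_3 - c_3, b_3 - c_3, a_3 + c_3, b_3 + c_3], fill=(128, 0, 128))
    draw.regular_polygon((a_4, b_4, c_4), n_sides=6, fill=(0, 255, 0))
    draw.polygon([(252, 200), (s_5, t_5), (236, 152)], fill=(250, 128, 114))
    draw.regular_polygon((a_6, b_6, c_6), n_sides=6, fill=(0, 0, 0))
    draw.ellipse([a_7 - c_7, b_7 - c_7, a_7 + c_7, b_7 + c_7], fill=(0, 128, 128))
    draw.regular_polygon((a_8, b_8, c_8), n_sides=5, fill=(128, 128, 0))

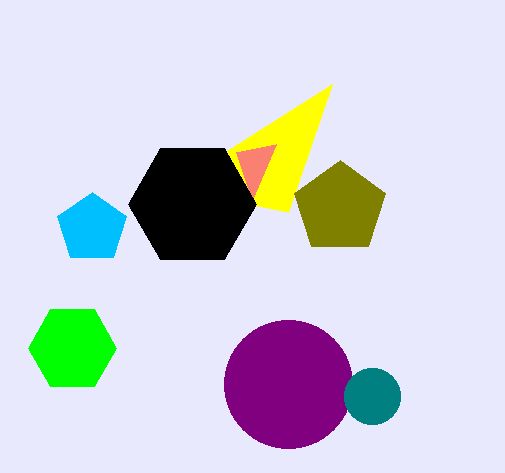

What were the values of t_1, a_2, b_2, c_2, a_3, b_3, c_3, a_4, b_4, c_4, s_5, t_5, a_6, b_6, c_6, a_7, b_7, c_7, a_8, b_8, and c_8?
t_1 = 84; a_2 = 92; b_2 = 228; c_2 = 36; a_3 = 288; b_3 = 384; c_3 = 64; a_4 = 72; b_4 = 348; c_4 = 44; s_5 = 276; t_5 = 144; a_6 = 192; b_6 = 204; c_6 = 64; a_7 = 372; b_7 = 396; c_7 = 28; a_8 = 340; b_8 = 208; c_8 = 48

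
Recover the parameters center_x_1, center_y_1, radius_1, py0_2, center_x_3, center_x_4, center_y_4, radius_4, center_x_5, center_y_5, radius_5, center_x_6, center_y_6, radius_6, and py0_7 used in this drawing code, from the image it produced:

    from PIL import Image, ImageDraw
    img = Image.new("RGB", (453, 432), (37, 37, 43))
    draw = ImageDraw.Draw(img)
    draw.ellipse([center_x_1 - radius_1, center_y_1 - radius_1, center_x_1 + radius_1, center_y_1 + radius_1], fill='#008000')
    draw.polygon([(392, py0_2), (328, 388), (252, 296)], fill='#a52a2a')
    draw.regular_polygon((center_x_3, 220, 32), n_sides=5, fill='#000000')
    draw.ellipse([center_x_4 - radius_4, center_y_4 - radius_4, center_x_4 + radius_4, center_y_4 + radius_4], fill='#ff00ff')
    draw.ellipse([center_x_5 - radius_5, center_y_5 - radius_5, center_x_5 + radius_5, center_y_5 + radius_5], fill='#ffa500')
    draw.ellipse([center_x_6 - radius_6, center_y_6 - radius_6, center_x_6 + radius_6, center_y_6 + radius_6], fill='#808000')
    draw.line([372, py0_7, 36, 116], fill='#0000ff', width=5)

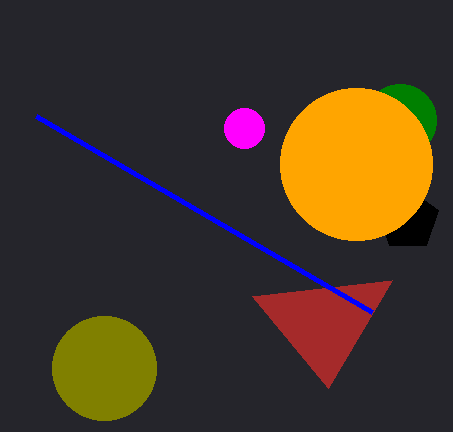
center_x_1 = 400
center_y_1 = 120
radius_1 = 36
py0_2 = 280
center_x_3 = 408
center_x_4 = 244
center_y_4 = 128
radius_4 = 20
center_x_5 = 356
center_y_5 = 164
radius_5 = 76
center_x_6 = 104
center_y_6 = 368
radius_6 = 52
py0_7 = 312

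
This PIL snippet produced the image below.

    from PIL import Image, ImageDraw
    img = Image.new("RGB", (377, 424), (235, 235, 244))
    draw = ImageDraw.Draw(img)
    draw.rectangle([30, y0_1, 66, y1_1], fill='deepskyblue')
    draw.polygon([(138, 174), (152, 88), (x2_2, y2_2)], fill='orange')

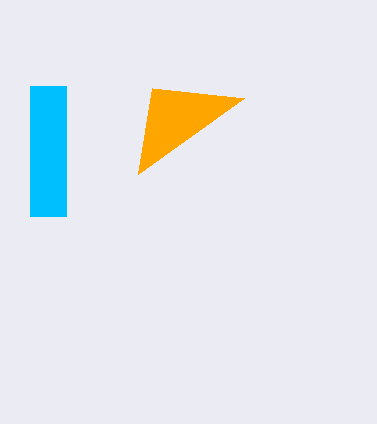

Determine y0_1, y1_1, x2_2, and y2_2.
y0_1 = 86
y1_1 = 216
x2_2 = 244
y2_2 = 98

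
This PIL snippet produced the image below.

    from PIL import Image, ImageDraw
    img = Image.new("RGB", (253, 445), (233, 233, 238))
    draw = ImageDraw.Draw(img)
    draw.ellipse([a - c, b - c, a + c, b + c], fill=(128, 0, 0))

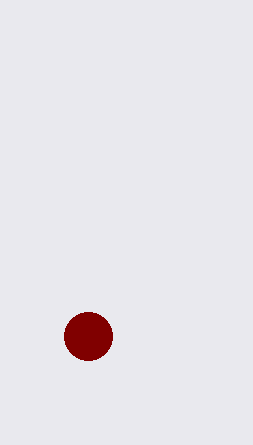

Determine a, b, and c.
a = 88; b = 336; c = 24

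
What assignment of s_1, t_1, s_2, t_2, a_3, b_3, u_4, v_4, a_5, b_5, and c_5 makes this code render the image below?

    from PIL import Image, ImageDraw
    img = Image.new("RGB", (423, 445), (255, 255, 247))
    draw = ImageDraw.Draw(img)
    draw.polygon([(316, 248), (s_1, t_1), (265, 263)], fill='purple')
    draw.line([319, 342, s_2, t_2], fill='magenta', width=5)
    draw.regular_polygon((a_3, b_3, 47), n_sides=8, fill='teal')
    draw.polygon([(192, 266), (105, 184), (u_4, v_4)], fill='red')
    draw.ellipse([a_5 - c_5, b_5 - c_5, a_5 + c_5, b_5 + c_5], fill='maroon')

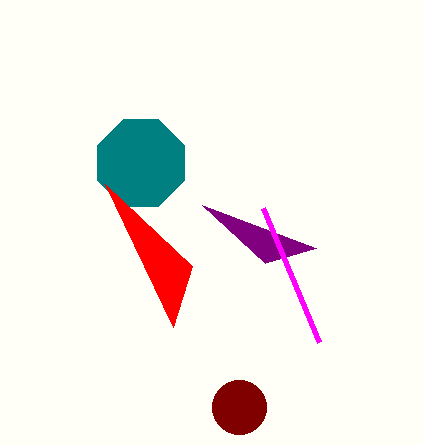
s_1 = 202
t_1 = 205
s_2 = 263
t_2 = 208
a_3 = 141
b_3 = 163
u_4 = 173
v_4 = 327
a_5 = 239
b_5 = 407
c_5 = 27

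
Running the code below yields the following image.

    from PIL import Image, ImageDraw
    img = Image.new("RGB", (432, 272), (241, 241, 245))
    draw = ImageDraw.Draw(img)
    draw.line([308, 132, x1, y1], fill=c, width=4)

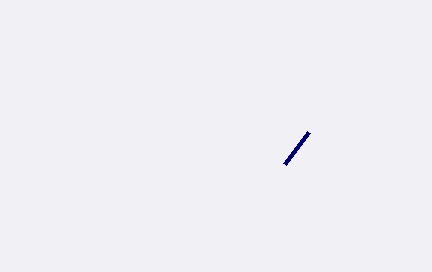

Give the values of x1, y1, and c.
x1 = 284
y1 = 164
c = 'navy'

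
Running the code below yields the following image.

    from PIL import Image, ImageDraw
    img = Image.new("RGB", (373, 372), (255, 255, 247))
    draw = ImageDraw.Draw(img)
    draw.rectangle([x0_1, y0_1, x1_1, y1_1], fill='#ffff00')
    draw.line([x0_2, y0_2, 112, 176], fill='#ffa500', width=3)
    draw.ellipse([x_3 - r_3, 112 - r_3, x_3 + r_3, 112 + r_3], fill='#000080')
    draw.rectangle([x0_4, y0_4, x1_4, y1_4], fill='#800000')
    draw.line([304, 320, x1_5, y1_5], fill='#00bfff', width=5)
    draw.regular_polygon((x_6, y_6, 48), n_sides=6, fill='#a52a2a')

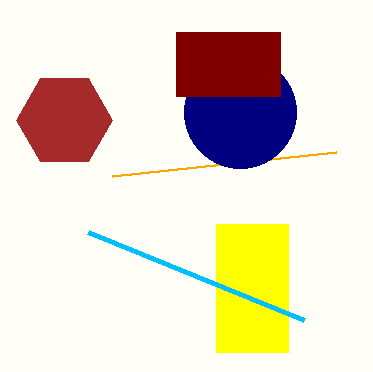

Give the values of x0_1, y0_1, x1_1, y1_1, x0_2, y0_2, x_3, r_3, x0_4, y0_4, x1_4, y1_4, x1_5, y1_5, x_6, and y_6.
x0_1 = 216, y0_1 = 224, x1_1 = 288, y1_1 = 352, x0_2 = 336, y0_2 = 152, x_3 = 240, r_3 = 56, x0_4 = 176, y0_4 = 32, x1_4 = 280, y1_4 = 96, x1_5 = 88, y1_5 = 232, x_6 = 64, y_6 = 120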